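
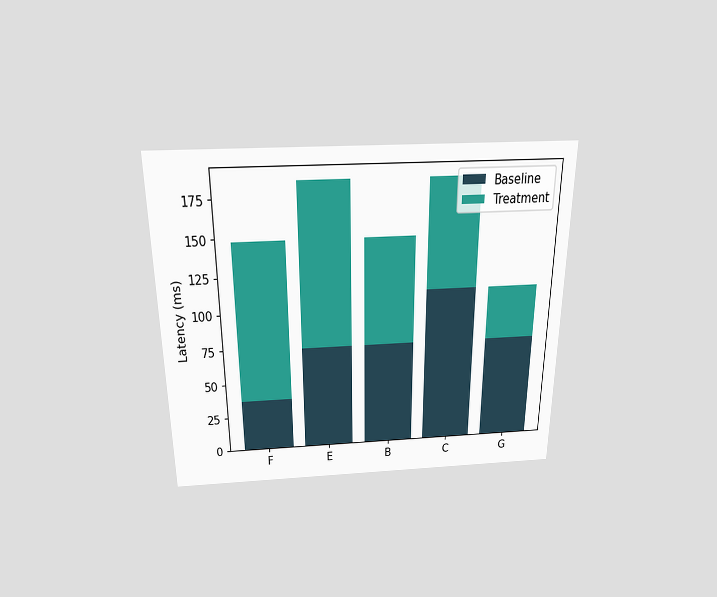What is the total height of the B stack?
The chart is viewed slightly from above. The B stack's top reaches 148ms on the y-axis.

148ms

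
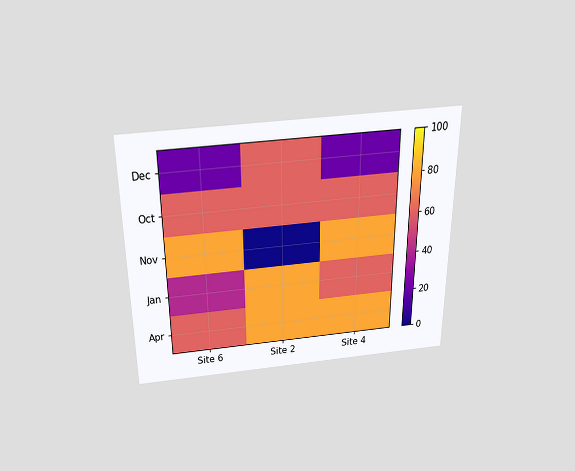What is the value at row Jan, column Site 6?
The chart is viewed slightly from above. Matching cell (Jan, Site 6) against the colorbar gives 40.

40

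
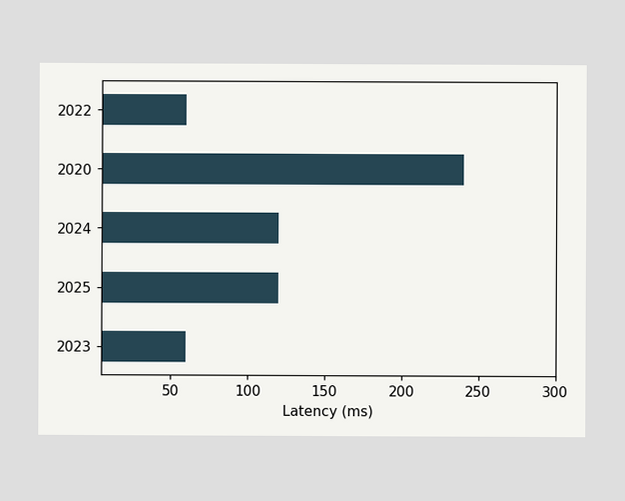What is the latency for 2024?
120ms

Reading along the chart's x-axis, the 2024 bar reaches 120ms.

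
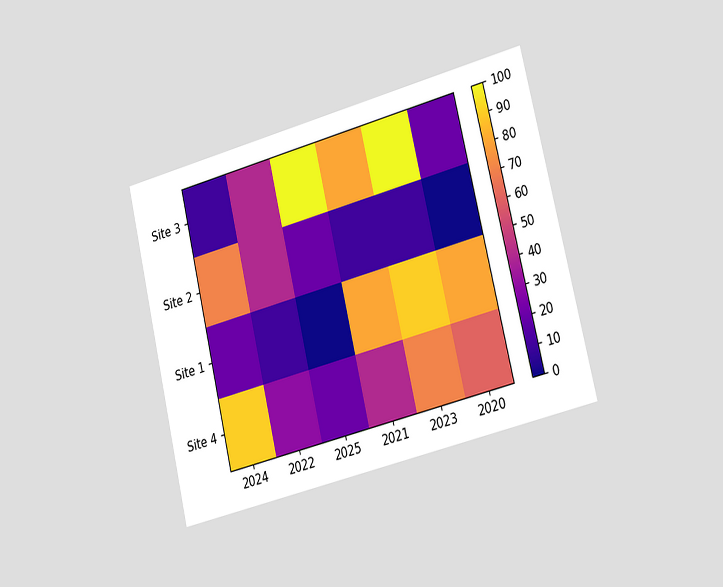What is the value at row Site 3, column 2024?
10

The chart is tilted about 14° counter-clockwise and viewed slightly from the right. Matching cell (Site 3, 2024) against the colorbar gives 10.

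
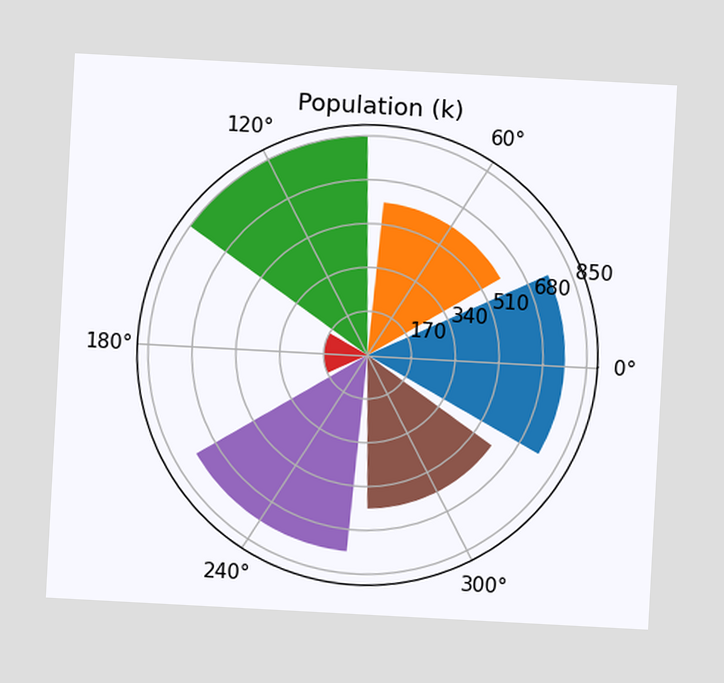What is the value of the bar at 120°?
850k

The chart is tilted about 3° clockwise. The bar at 120° reaches 850k on the radial axis.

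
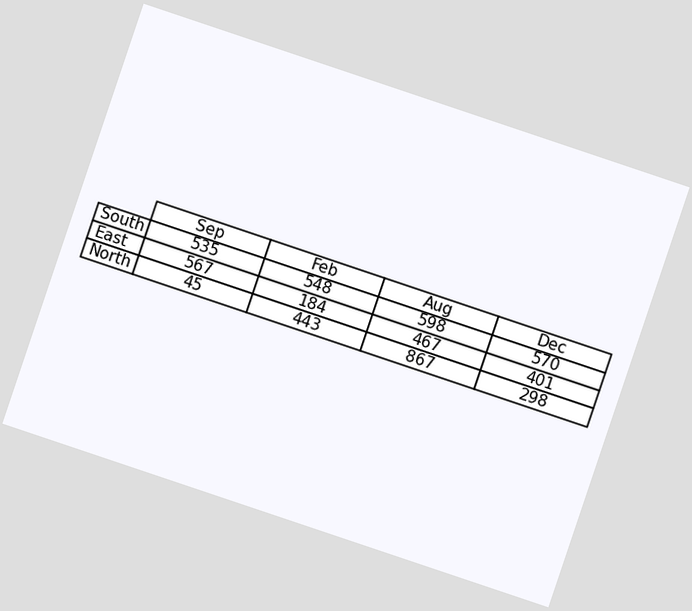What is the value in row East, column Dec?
The chart is tilted about 19° clockwise. The (East, Dec) cell reads 401.

401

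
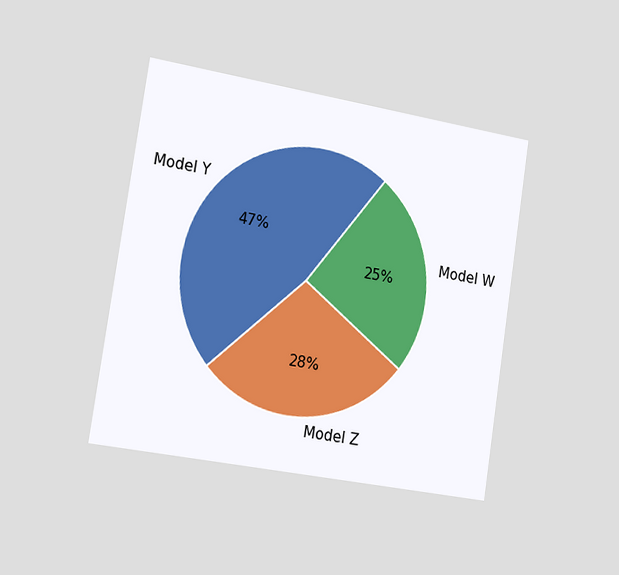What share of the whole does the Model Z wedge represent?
28%

The chart is tilted about 9° clockwise and viewed slightly from the left. The Model Z slice takes up 28% of the pie.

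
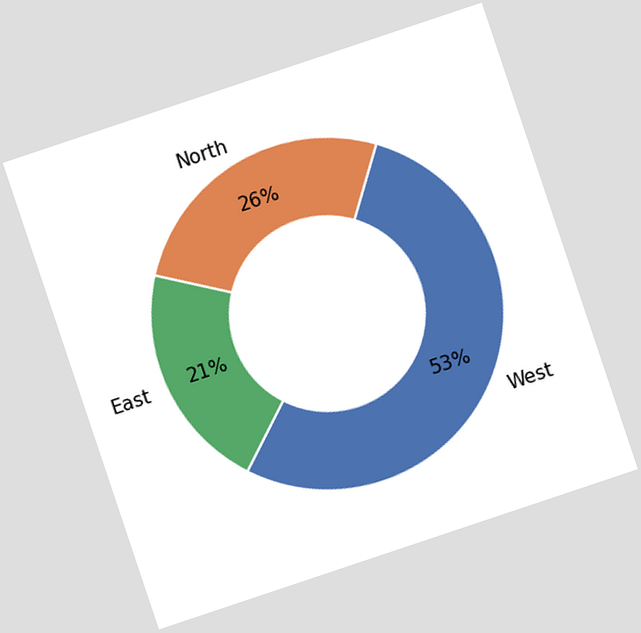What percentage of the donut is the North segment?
26%

The chart is tilted about 19° counter-clockwise. The North segment takes up 26% of the ring.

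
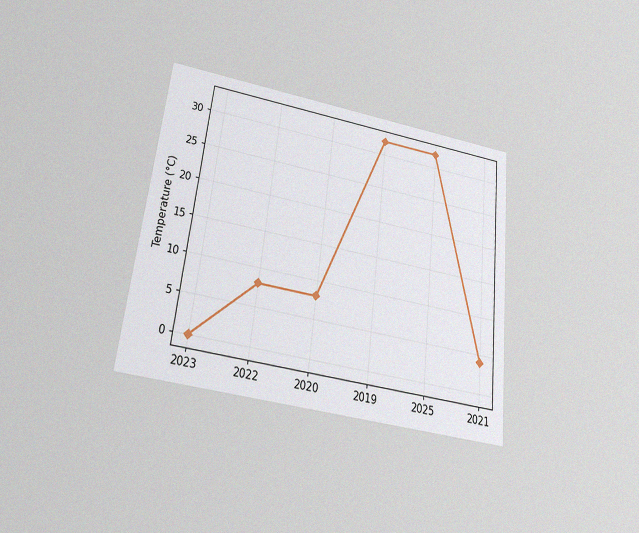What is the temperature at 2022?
The chart is tilted about 6° clockwise and viewed slightly from below, with some photo noise. At 2022, the line is at 8°C.

8°C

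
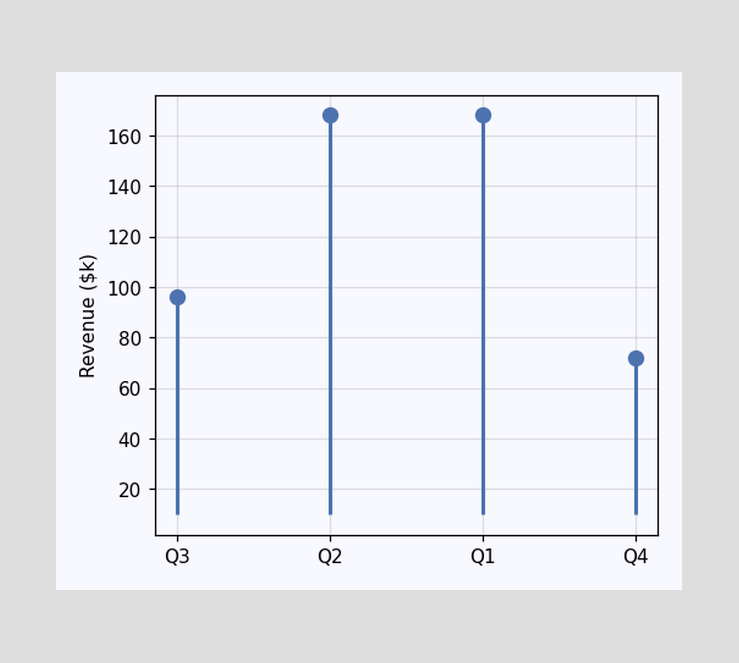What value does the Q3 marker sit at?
$96k

The Q3 marker sits at $96k.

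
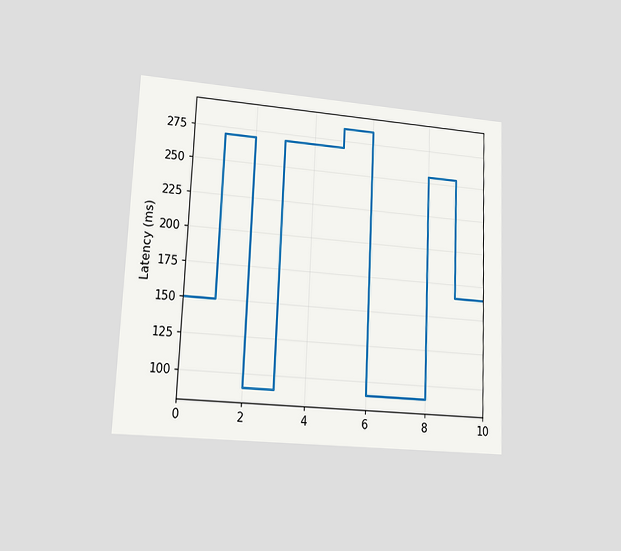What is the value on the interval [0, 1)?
The chart is tilted about 3° clockwise and viewed at a slight angle. On [0, 1) the step sits at 150ms.

150ms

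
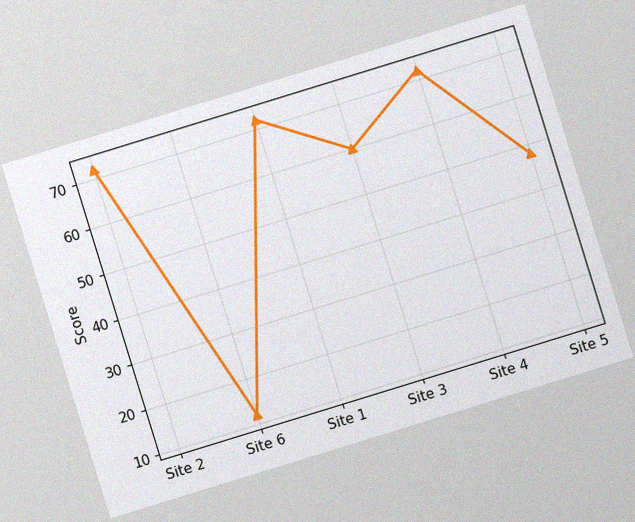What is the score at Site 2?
The chart is tilted about 17° counter-clockwise, with some photo noise. At Site 2, the line is at 72.

72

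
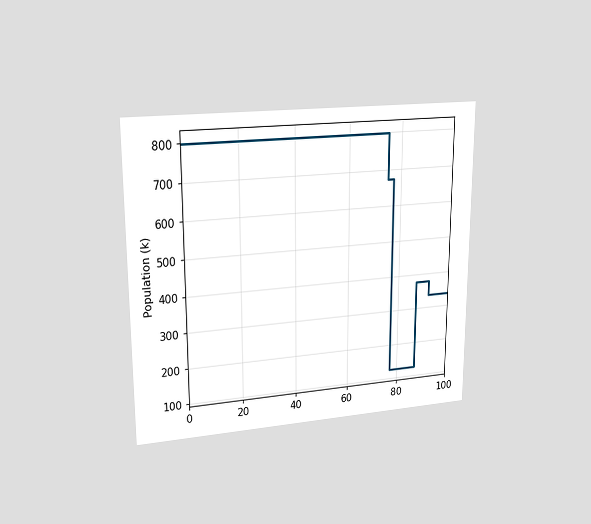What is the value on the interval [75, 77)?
The chart is viewed at a slight angle. On [75, 77) the step sits at 672k.

672k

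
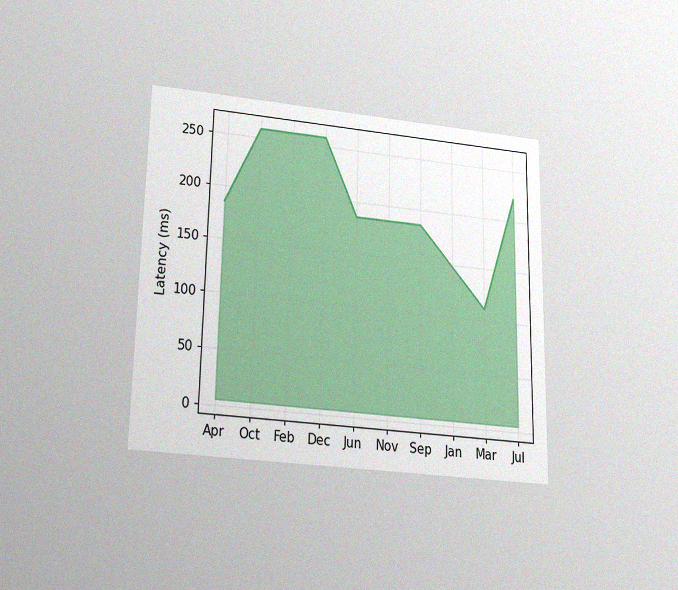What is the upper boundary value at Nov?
185ms

The chart is viewed slightly from below, with some photo noise. At Nov the upper boundary is at 185ms.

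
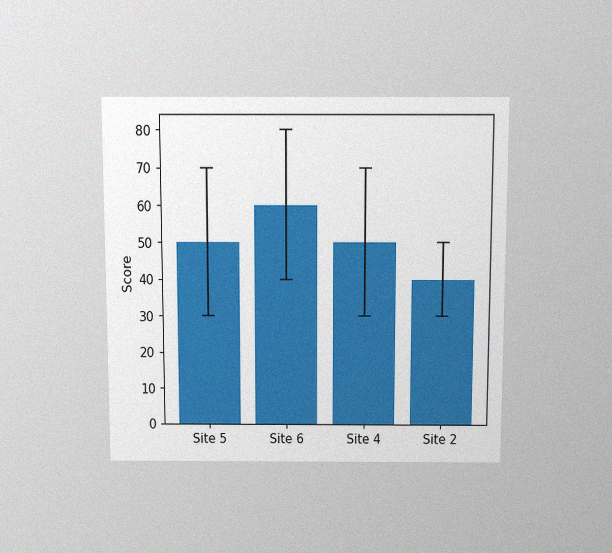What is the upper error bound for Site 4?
70

The chart is viewed slightly from above, with some photo noise. The Site 4 bar's upper whisker reaches 70.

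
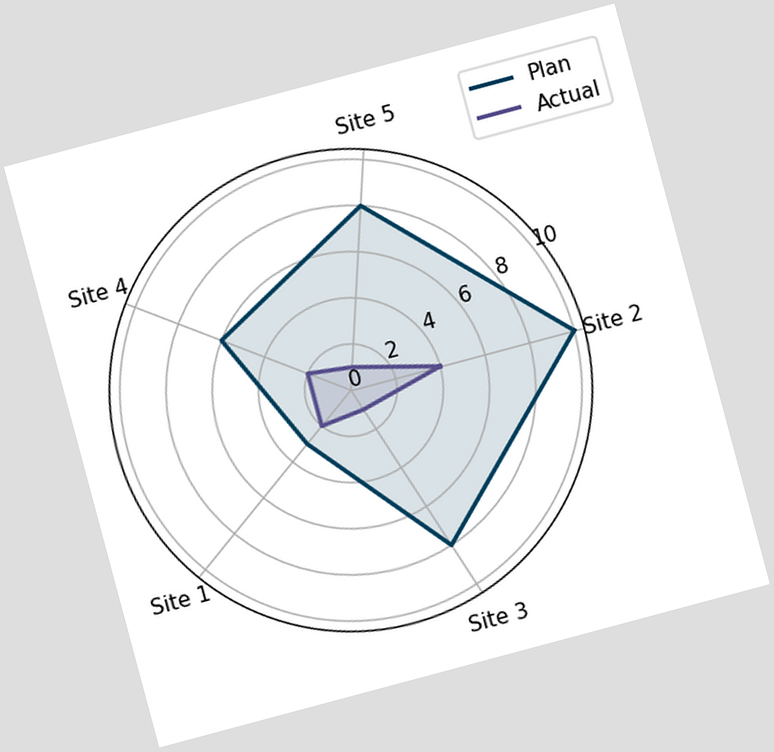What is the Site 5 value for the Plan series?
8

The chart is tilted about 15° counter-clockwise. On the Site 5 axis, Plan reaches 8.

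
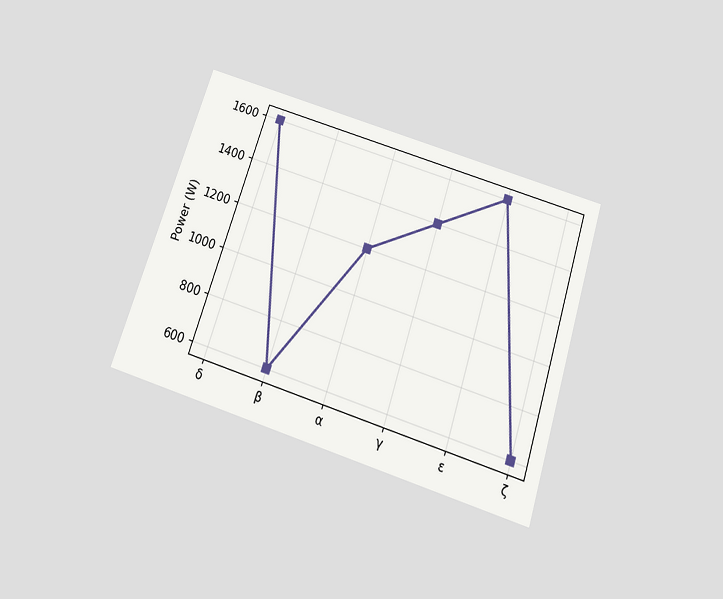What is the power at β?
The chart is tilted about 18° clockwise and viewed slightly from below. At β, the line is at 600W.

600W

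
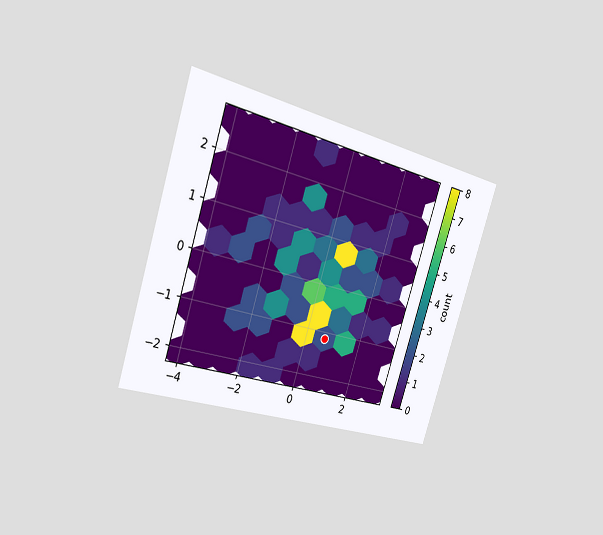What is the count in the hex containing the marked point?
The chart is tilted about 17° clockwise and viewed slightly from the left. The marked hex reads 2 on the colorbar.

2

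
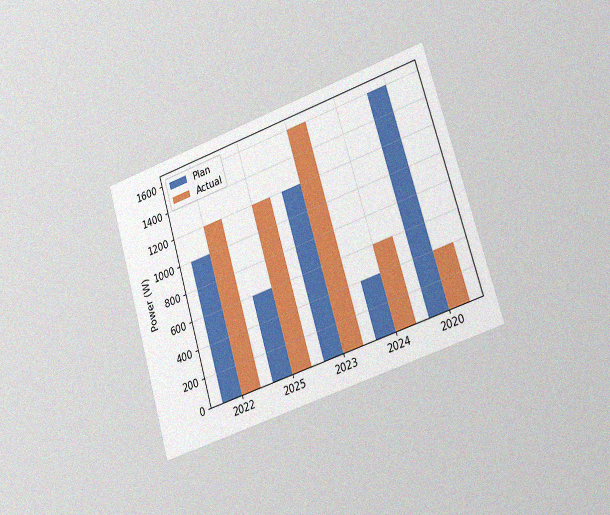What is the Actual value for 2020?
The chart is tilted about 17° counter-clockwise and viewed slightly from the right, with some photo noise. The Actual bar at 2020 reaches 400W on the y-axis.

400W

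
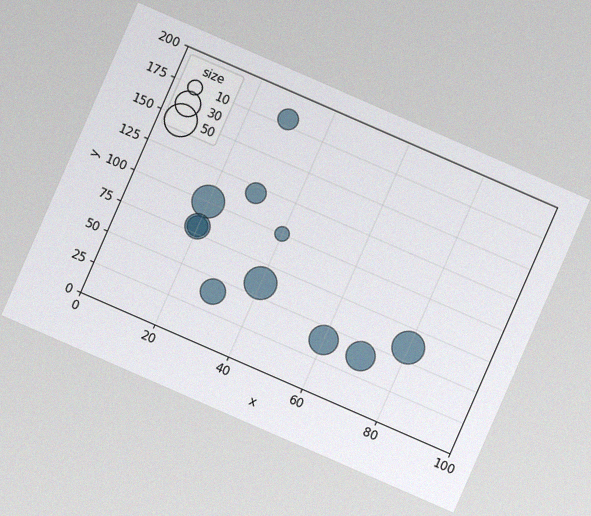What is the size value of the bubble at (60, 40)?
The chart is tilted about 24° clockwise, with some photo noise. Matching the bubble at (60, 40) against the size legend gives 40.

40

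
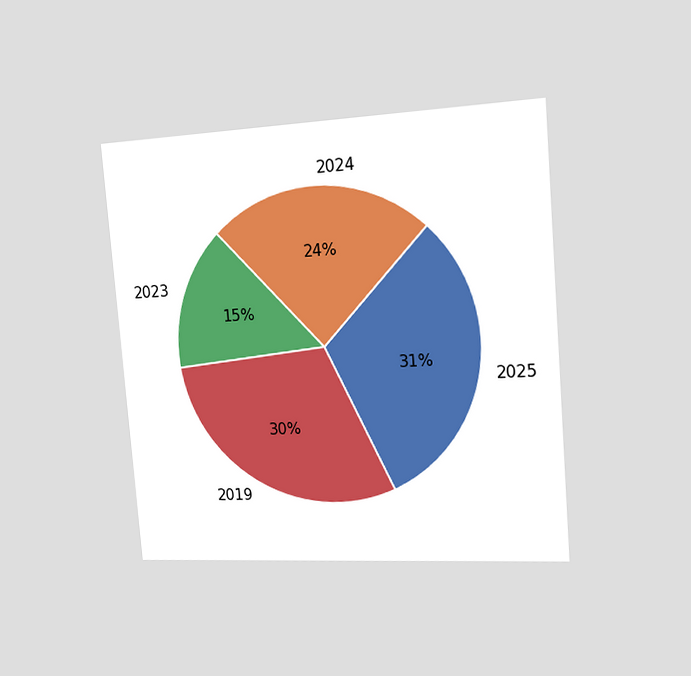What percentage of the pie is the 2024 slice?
The chart is tilted about 5° counter-clockwise and viewed slightly from the right. The 2024 slice takes up 24% of the pie.

24%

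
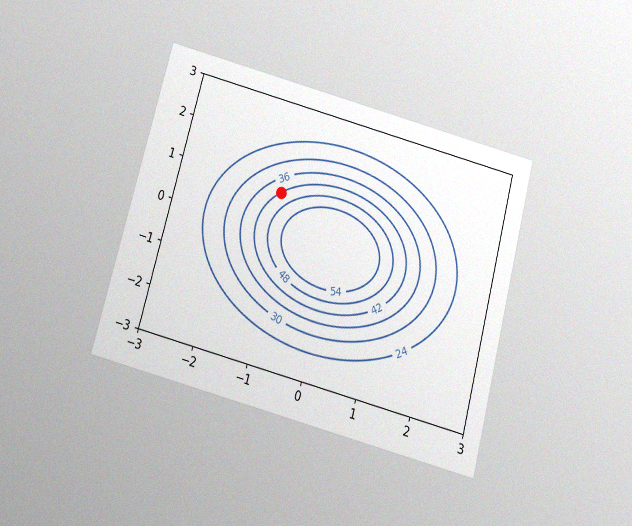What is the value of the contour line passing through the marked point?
The chart is tilted about 15° clockwise and viewed slightly from below, with some photo noise. The marked point sits on the contour labelled 42.

42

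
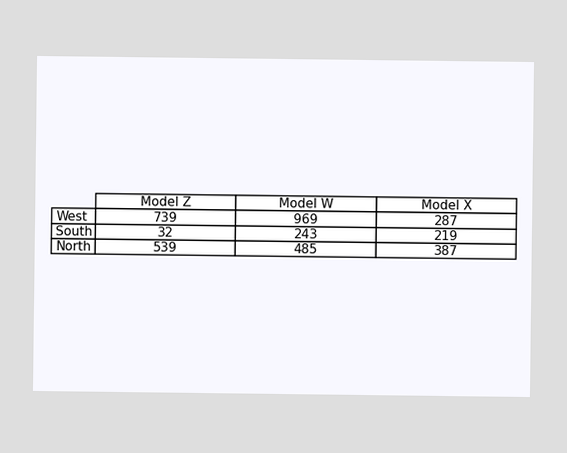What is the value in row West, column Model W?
969

The (West, Model W) cell reads 969.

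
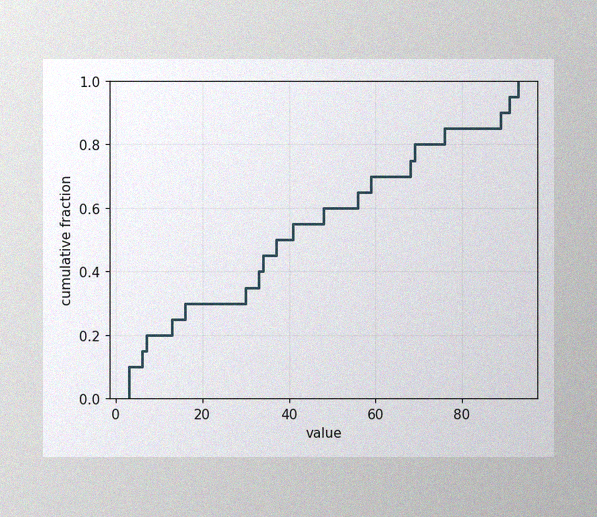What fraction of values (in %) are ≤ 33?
40%

The image has some photo noise and uneven lighting. At x=33 the ECDF step is at 40%.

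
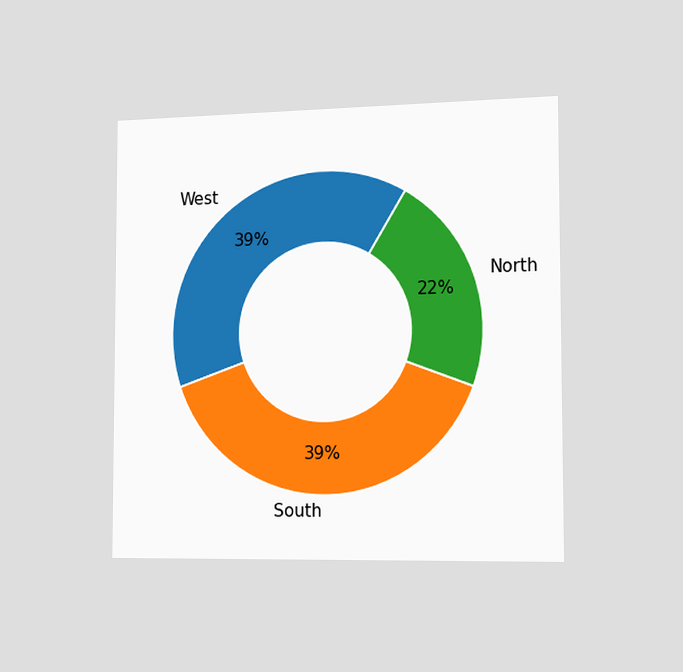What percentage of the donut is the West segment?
39%

The chart is viewed slightly from the right. The West segment takes up 39% of the ring.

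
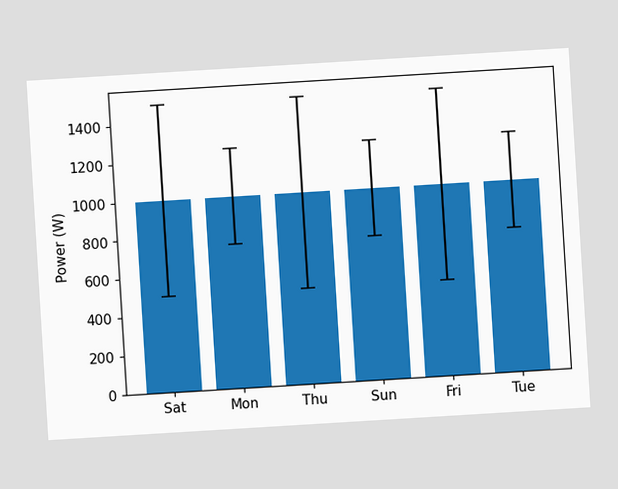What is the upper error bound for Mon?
The chart is tilted about 3° counter-clockwise. The Mon bar's upper whisker reaches 1250W.

1250W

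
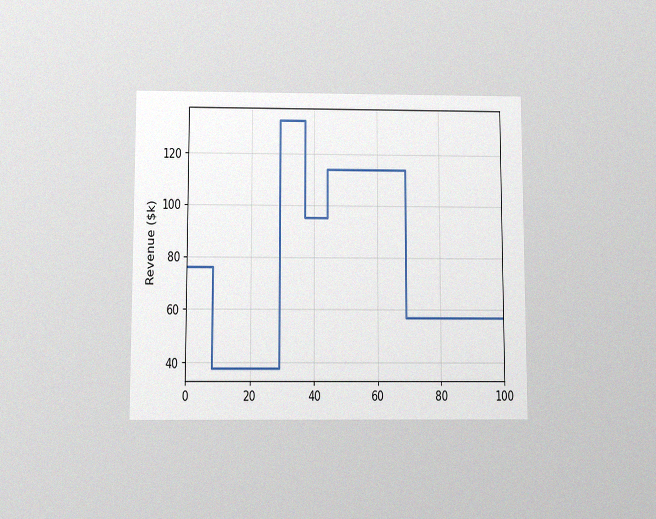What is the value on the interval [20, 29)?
The chart is viewed slightly from below, with some photo noise. On [20, 29) the step sits at $38k.

$38k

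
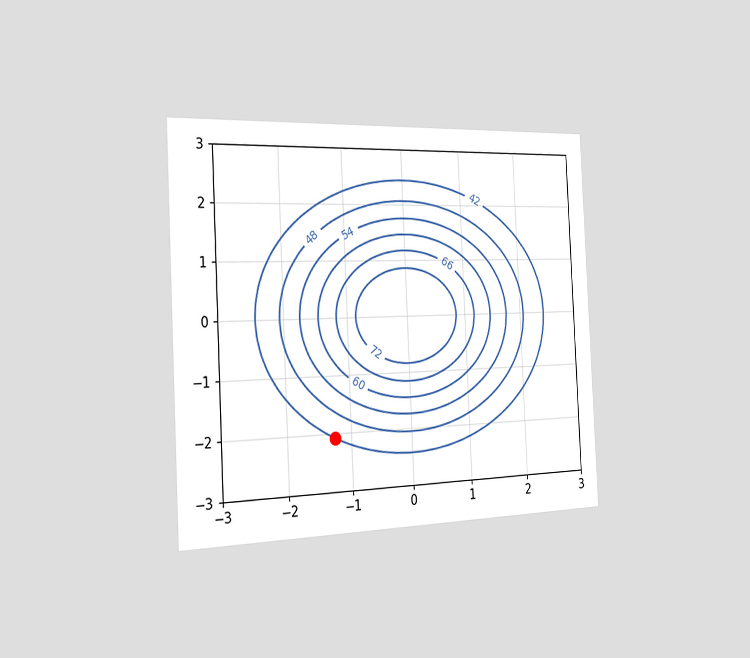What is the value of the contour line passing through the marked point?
The chart is tilted about 3° counter-clockwise and viewed slightly from the left. The marked point sits on the contour labelled 42.

42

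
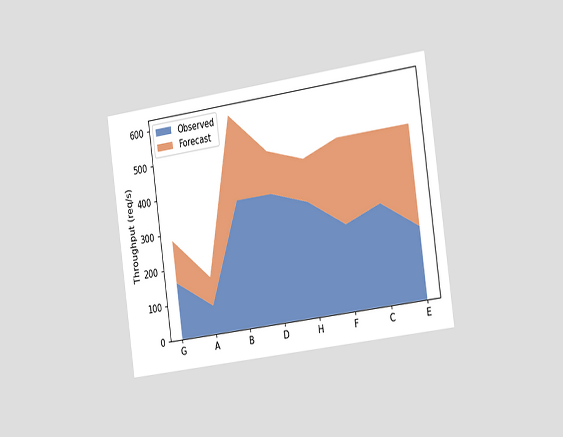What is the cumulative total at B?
The chart is tilted about 8° counter-clockwise and viewed slightly from the right. The stacked total at B reaches 600req/s.

600req/s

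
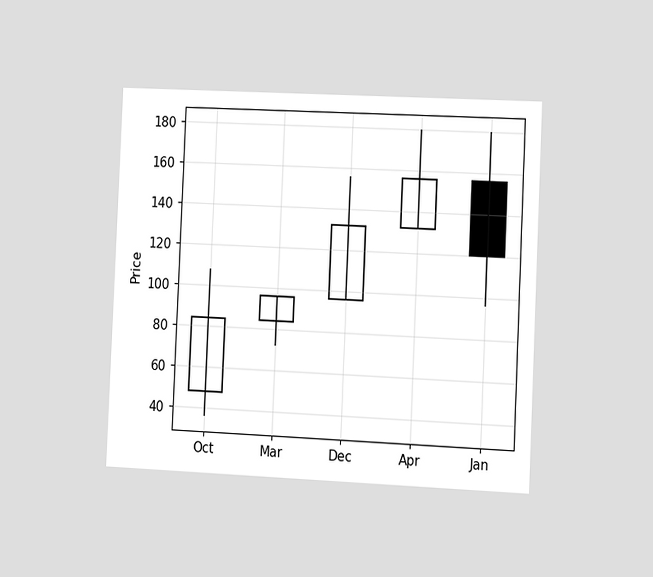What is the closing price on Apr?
156

The chart is tilted about 3° clockwise and viewed at a slight angle. The Apr candle closes at 156.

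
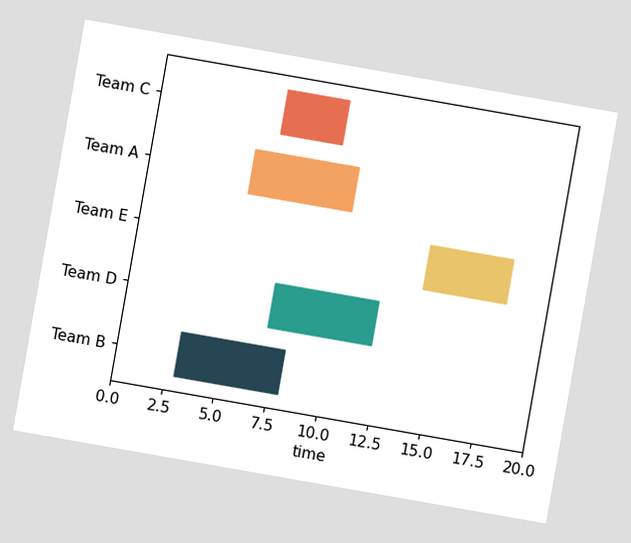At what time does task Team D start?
7

The chart is tilted about 10° clockwise. The Team D bar begins at t=7.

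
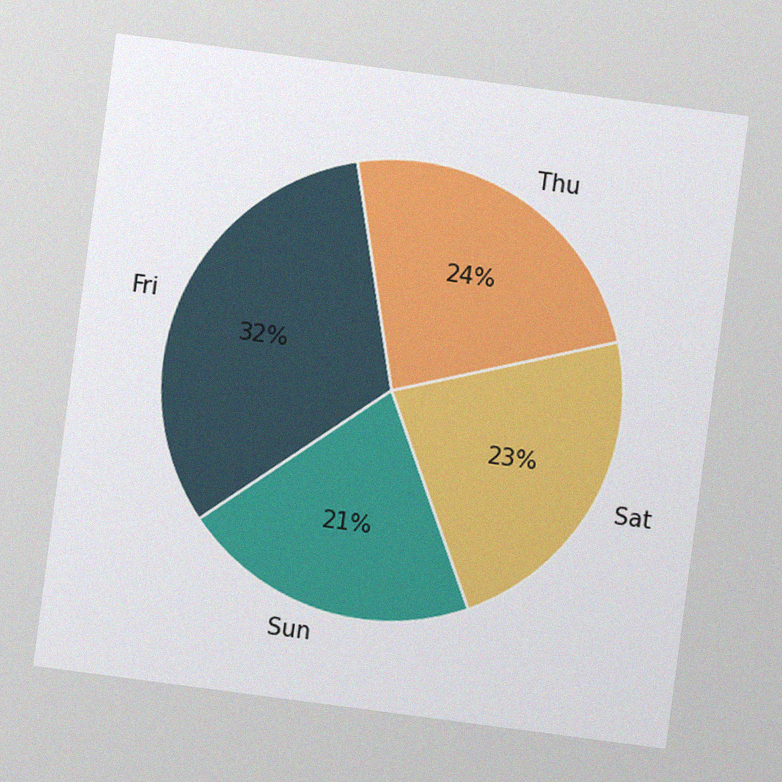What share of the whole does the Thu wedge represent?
The chart is tilted about 7° clockwise, with some photo noise. The Thu slice takes up 24% of the pie.

24%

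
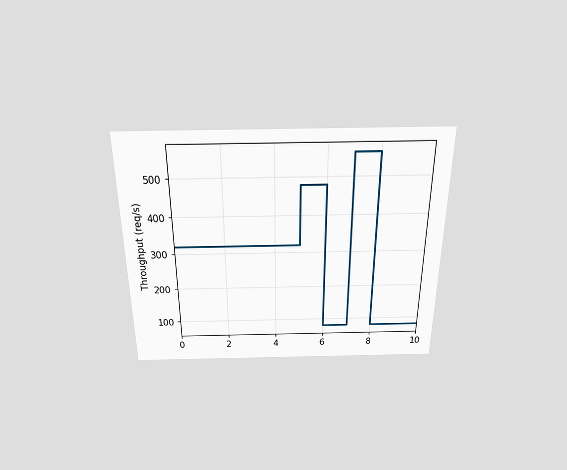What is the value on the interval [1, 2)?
320req/s

The chart is viewed slightly from above. On [1, 2) the step sits at 320req/s.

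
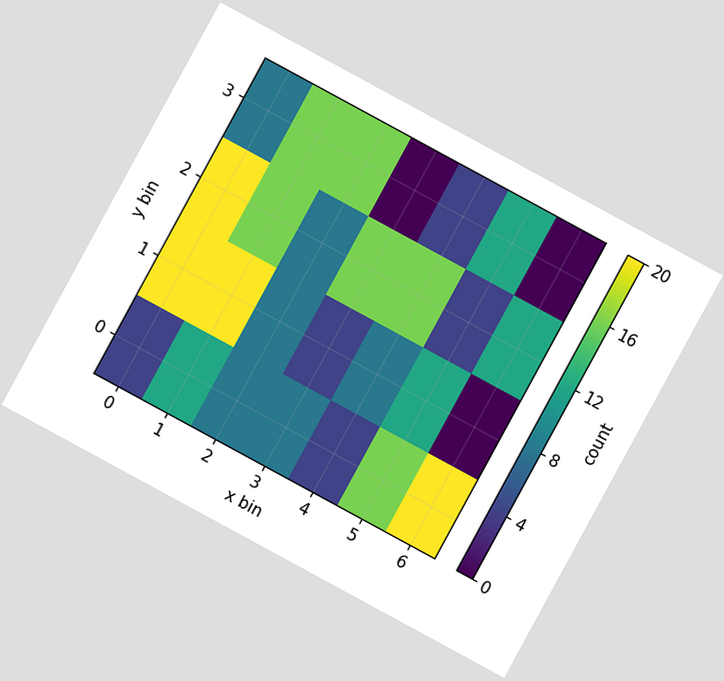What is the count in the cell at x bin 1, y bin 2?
The chart is tilted about 29° clockwise. Matching the cell (1, 2) against the colorbar gives 16.

16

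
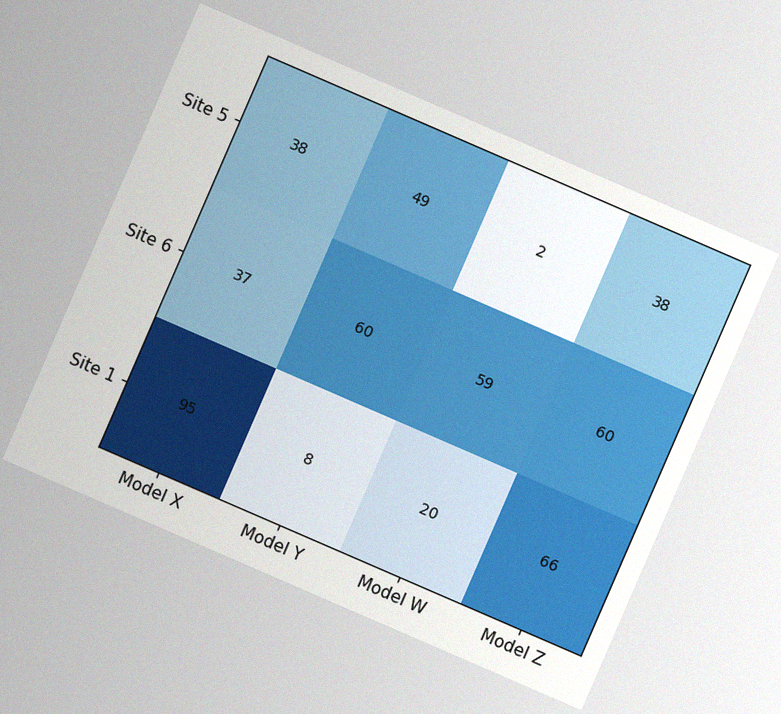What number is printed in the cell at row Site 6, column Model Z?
60

The chart is tilted about 23° clockwise, with some photo noise. The (Site 6, Model Z) cell reads 60.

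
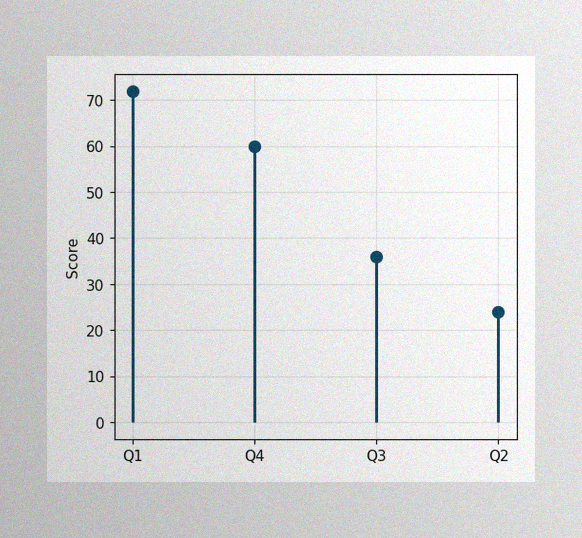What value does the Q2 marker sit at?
24

The image has some photo noise and uneven lighting. The Q2 marker sits at 24.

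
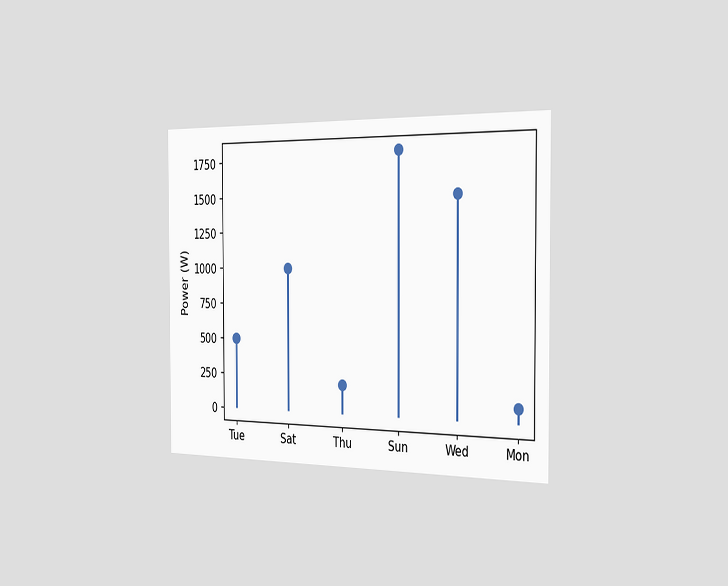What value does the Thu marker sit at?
200W

The chart is viewed slightly from the right. The Thu marker sits at 200W.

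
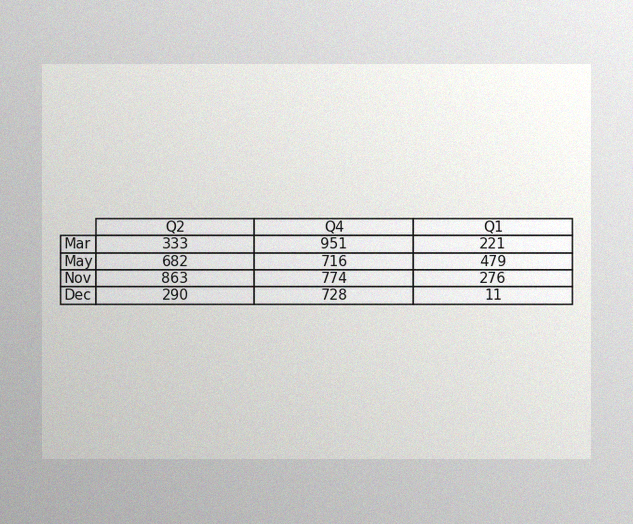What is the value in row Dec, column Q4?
The image has some photo noise and uneven lighting. The (Dec, Q4) cell reads 728.

728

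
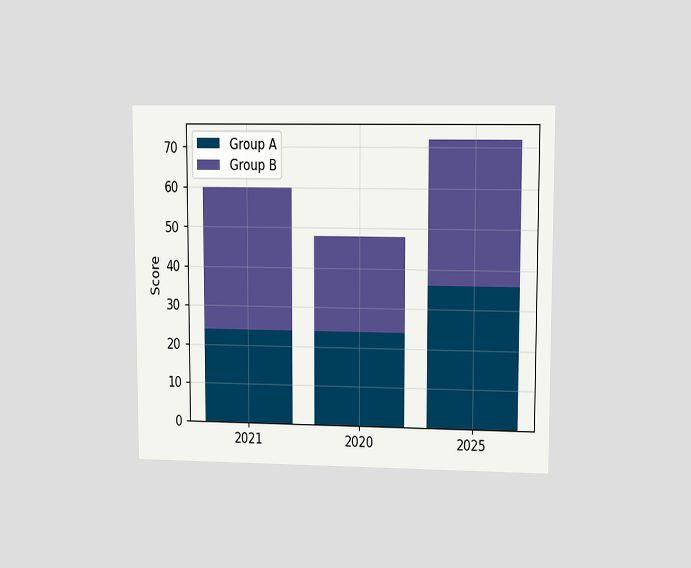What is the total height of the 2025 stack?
The chart is viewed at a slight angle. The 2025 stack's top reaches 72 on the y-axis.

72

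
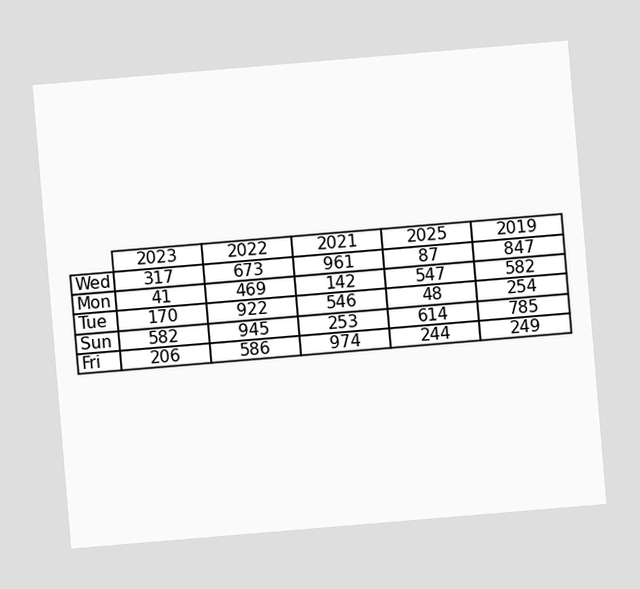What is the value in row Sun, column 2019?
785

The chart is tilted about 5° counter-clockwise. The (Sun, 2019) cell reads 785.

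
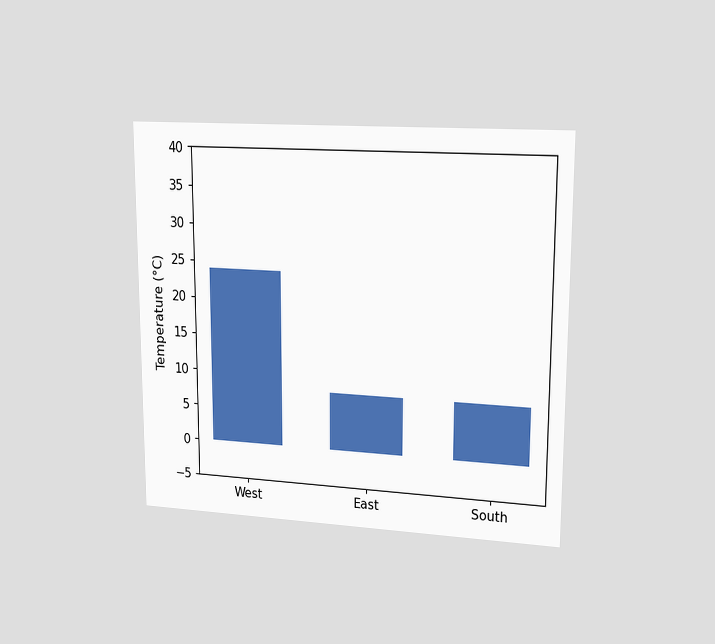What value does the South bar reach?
8°C

The chart is viewed slightly from the right. Reading along the chart's y-axis, the South bar reaches 8°C.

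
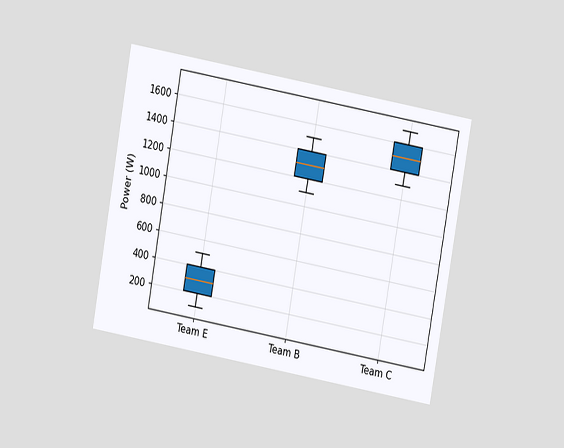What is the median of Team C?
The chart is tilted about 10° clockwise and viewed at a slight angle. The median line in the Team C box sits at 1500W.

1500W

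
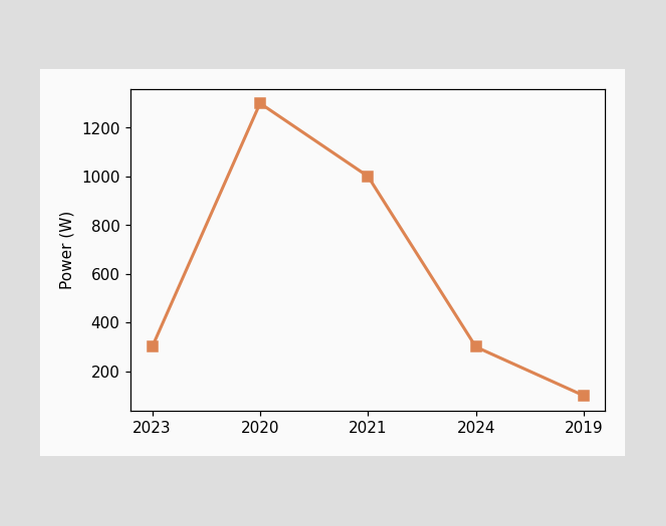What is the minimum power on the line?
The lowest point is at 2019, and reading across to the y-axis gives 100W.

100W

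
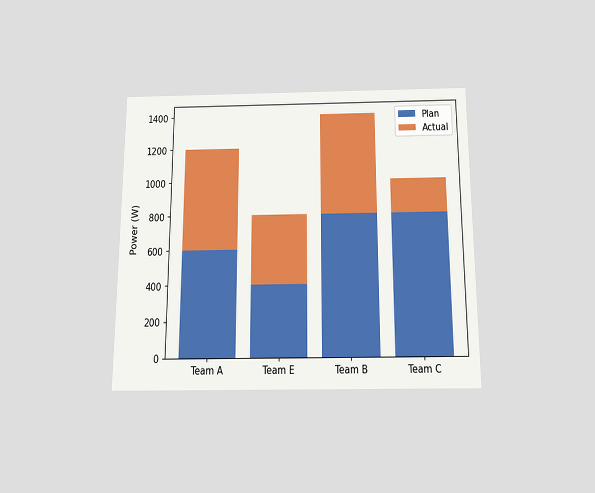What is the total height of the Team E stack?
800W

The chart is viewed slightly from below. The Team E stack's top reaches 800W on the y-axis.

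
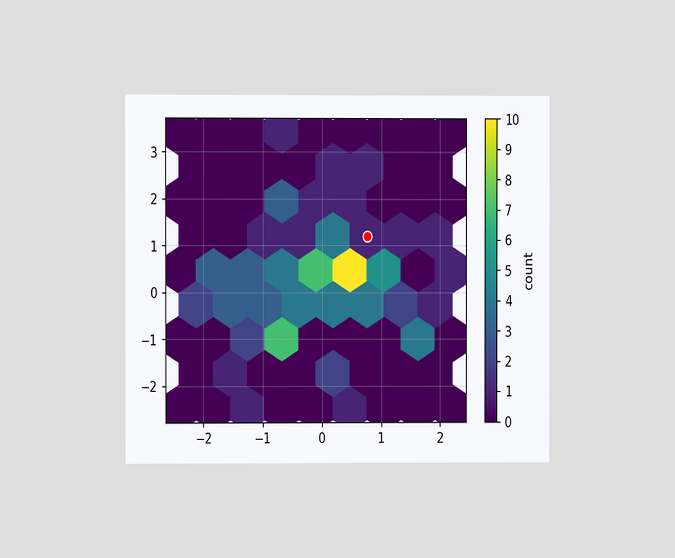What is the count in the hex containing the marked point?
The chart is viewed at a slight angle. The marked hex reads 1 on the colorbar.

1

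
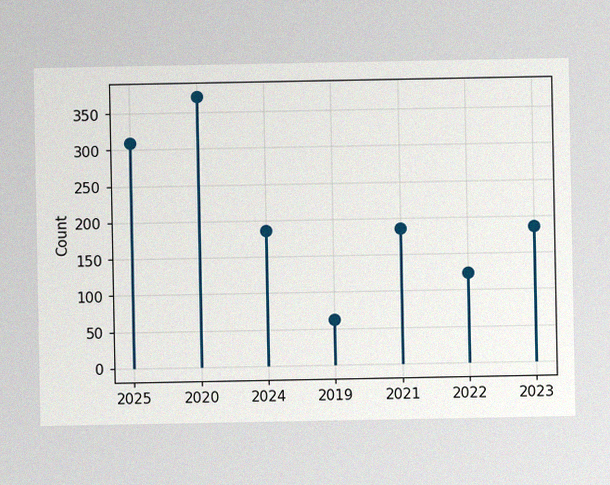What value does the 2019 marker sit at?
The image has some photo noise and uneven lighting. The 2019 marker sits at 62.

62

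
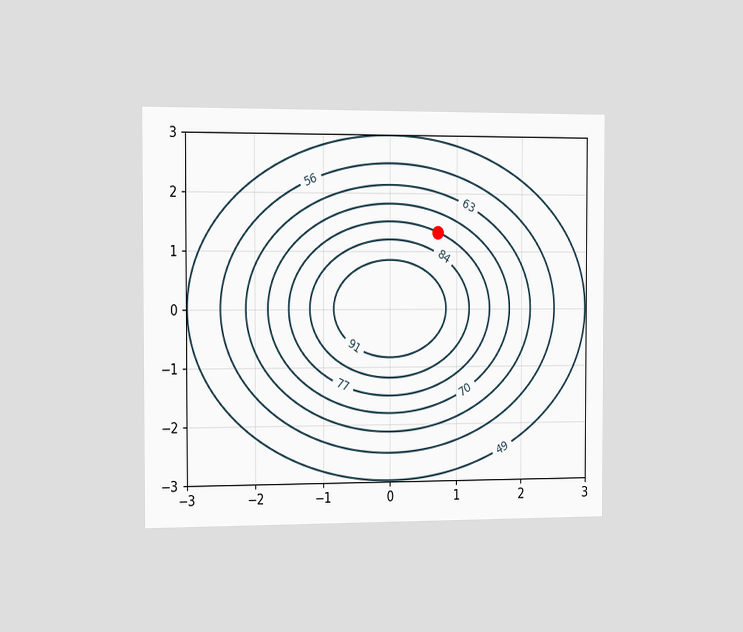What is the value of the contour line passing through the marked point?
77

The chart is viewed slightly from the left. The marked point sits on the contour labelled 77.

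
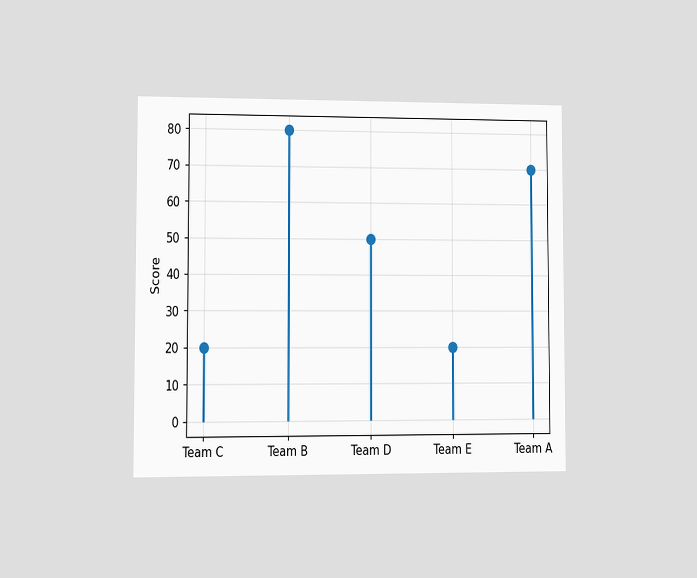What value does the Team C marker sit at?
The chart is viewed at a slight angle. The Team C marker sits at 20.

20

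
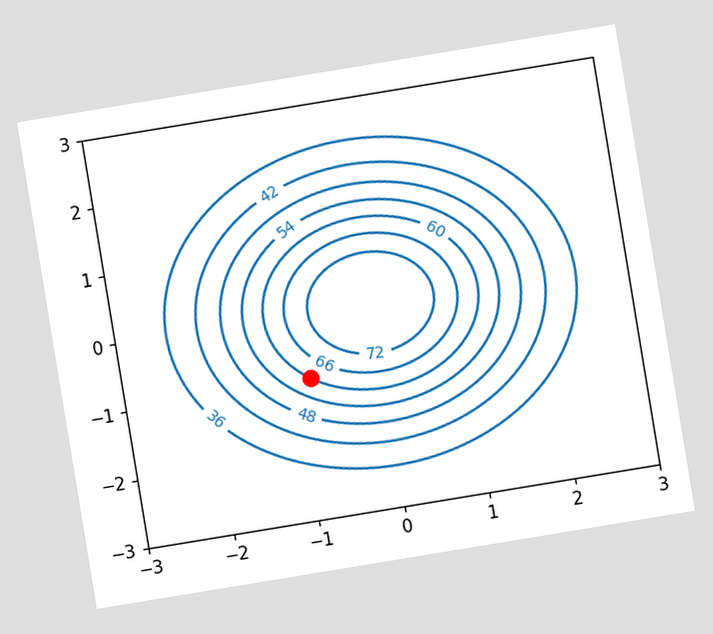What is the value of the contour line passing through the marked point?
60

The chart is tilted about 9° counter-clockwise. The marked point sits on the contour labelled 60.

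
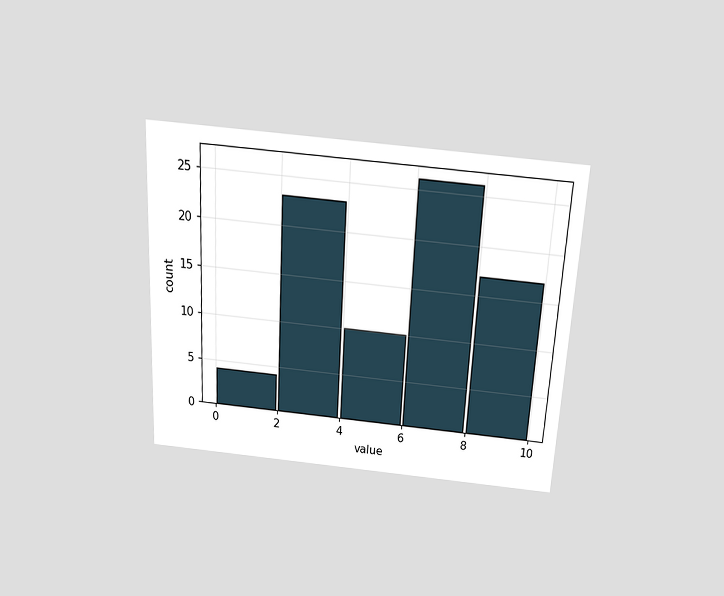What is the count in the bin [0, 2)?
The chart is tilted about 3° clockwise and viewed slightly from above. The [0, 2) bin has height 4.

4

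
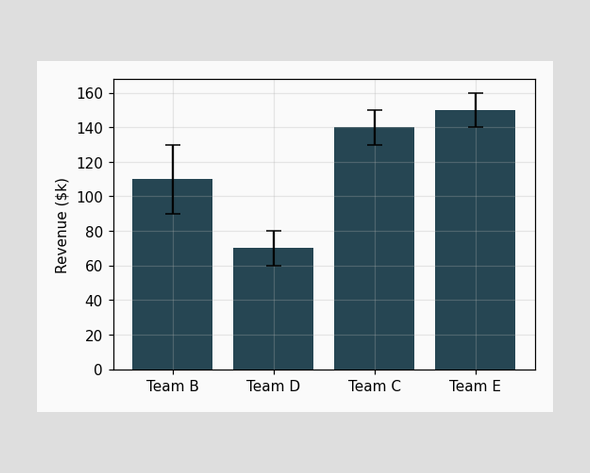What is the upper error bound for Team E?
$160k

The Team E bar's upper whisker reaches $160k.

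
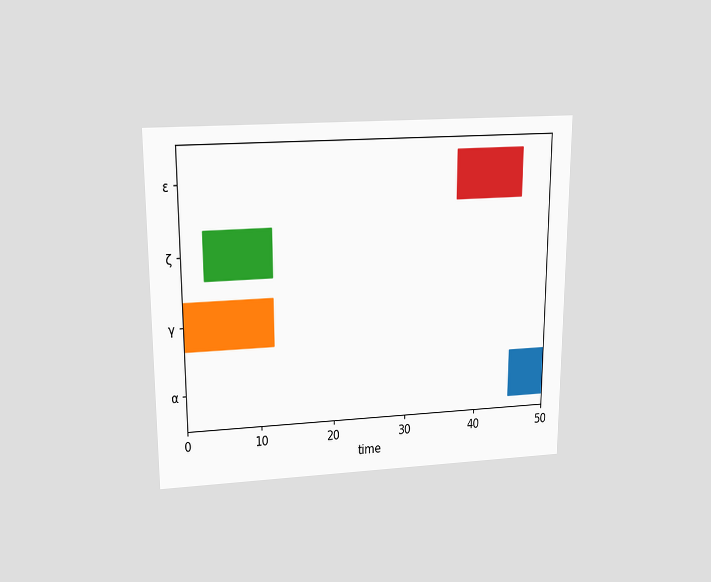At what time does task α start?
The chart is viewed slightly from above. The α bar begins at t=45.

45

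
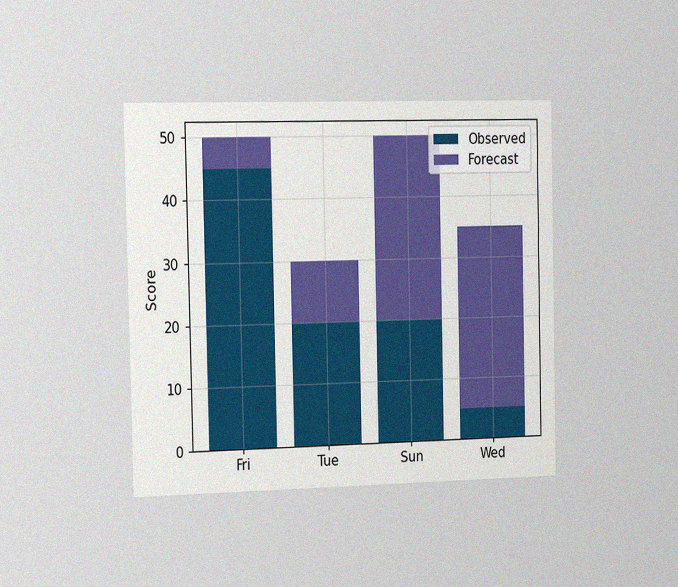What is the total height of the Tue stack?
The chart is viewed slightly from the left, with some photo noise. The Tue stack's top reaches 30 on the y-axis.

30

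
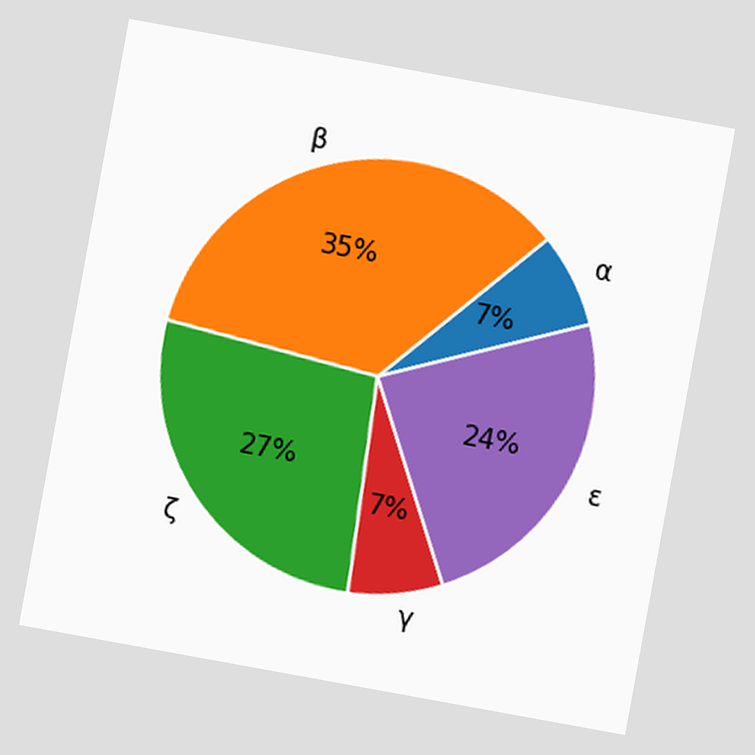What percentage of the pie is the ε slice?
24%

The chart is tilted about 10° clockwise. The ε slice takes up 24% of the pie.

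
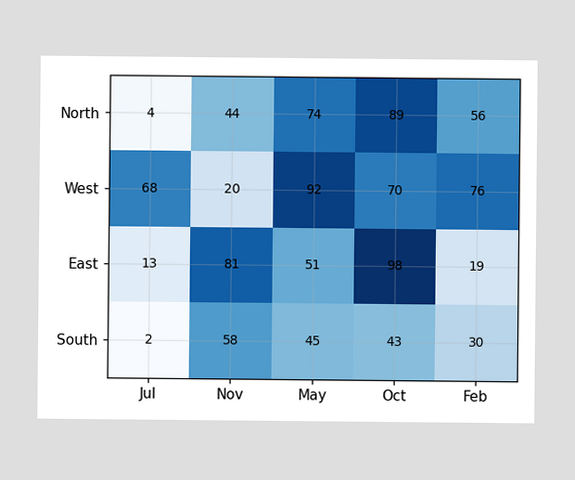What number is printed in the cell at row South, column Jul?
The (South, Jul) cell reads 2.

2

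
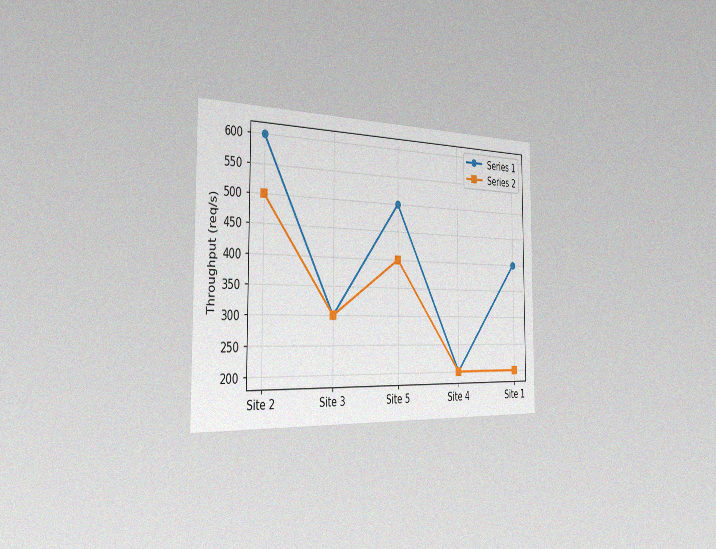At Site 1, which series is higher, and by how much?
Series 1, by 200req/s

The chart is viewed slightly from the left, with some photo noise. At Site 1, Series 1 sits above the other line by 200req/s.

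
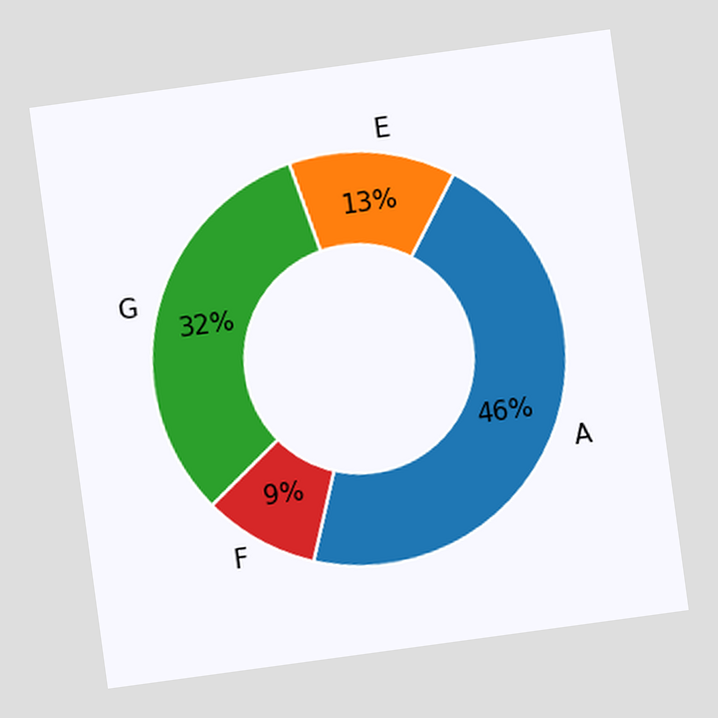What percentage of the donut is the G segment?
The chart is tilted about 8° counter-clockwise. The G segment takes up 32% of the ring.

32%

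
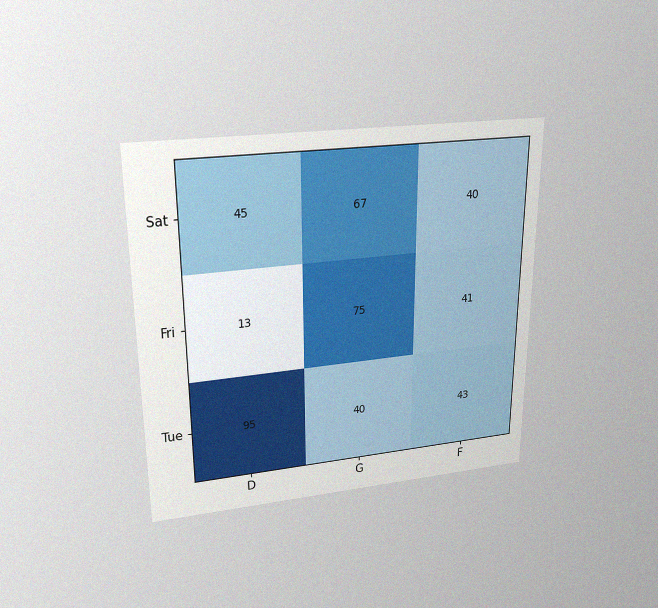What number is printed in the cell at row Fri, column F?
41

The chart is viewed slightly from above, with some photo noise. The (Fri, F) cell reads 41.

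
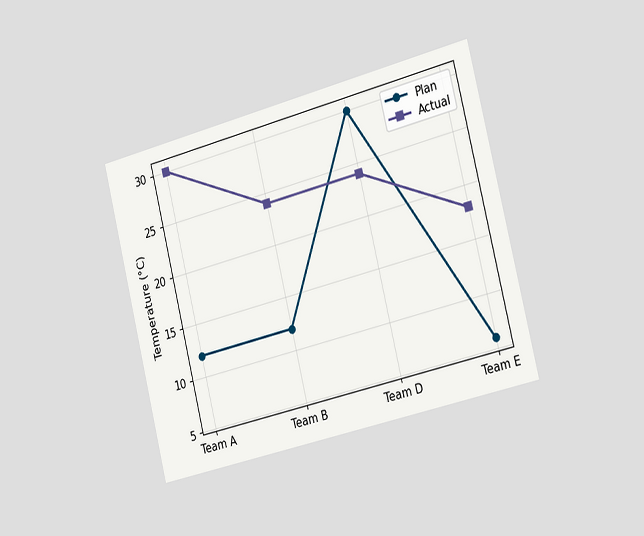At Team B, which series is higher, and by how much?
Actual, by 12°C

The chart is tilted about 14° counter-clockwise and viewed slightly from the right. At Team B, Actual sits above the other line by 12°C.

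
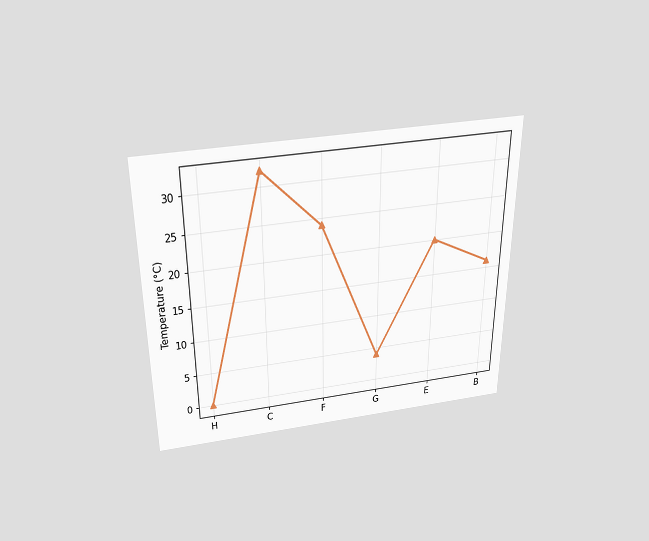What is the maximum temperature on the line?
The chart is viewed slightly from above. The highest point is at C, and reading across to the y-axis gives 32°C.

32°C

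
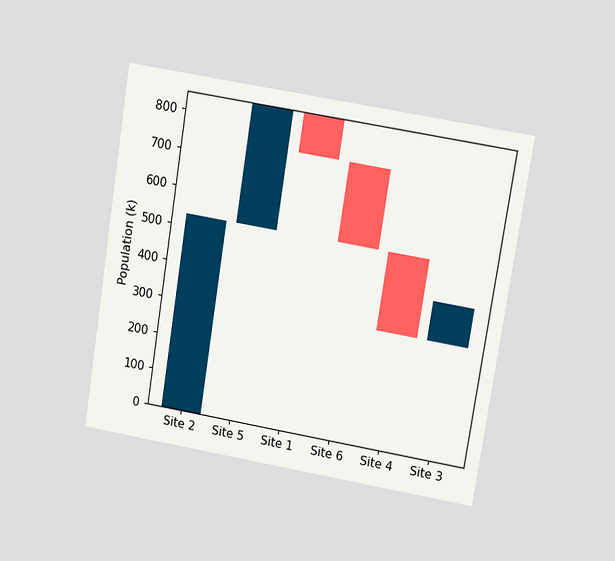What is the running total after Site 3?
424k

The chart is tilted about 9° clockwise and viewed at a slight angle. After Site 3 the running total reaches 424k.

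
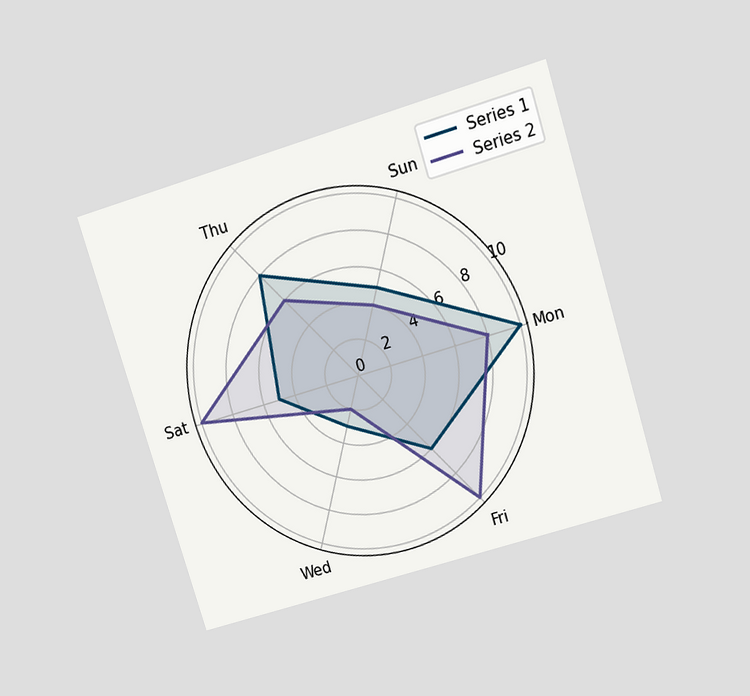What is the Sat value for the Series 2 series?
10

The chart is tilted about 17° counter-clockwise and viewed slightly from above. On the Sat axis, Series 2 reaches 10.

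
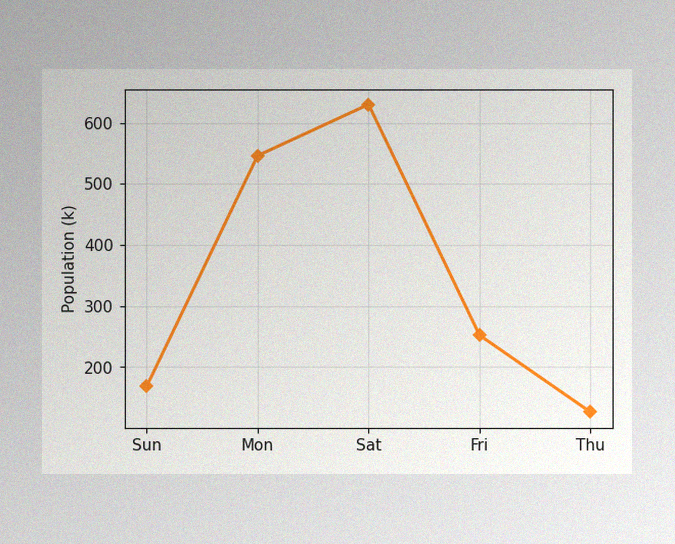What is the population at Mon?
The image has some photo noise and uneven lighting. At Mon, the line is at 546k.

546k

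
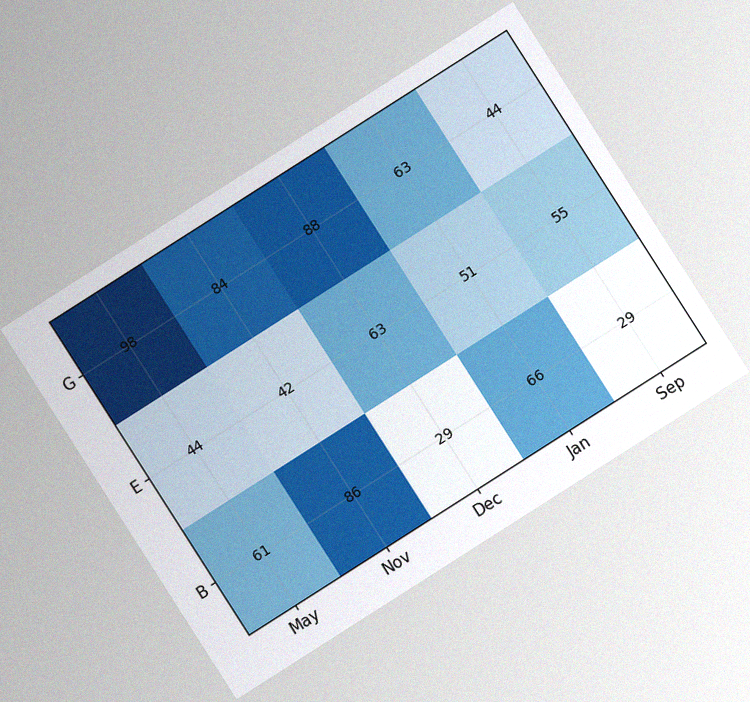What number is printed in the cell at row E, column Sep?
55

The chart is tilted about 33° counter-clockwise, with some photo noise. The (E, Sep) cell reads 55.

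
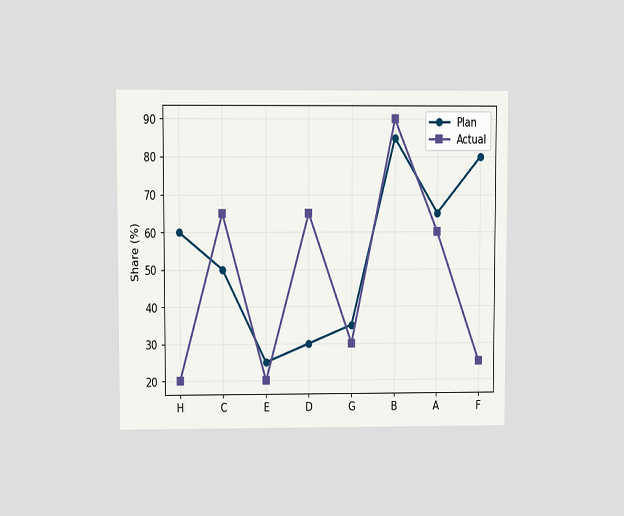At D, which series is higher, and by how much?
The chart is viewed at a slight angle. At D, Actual sits above the other line by 35%.

Actual, by 35%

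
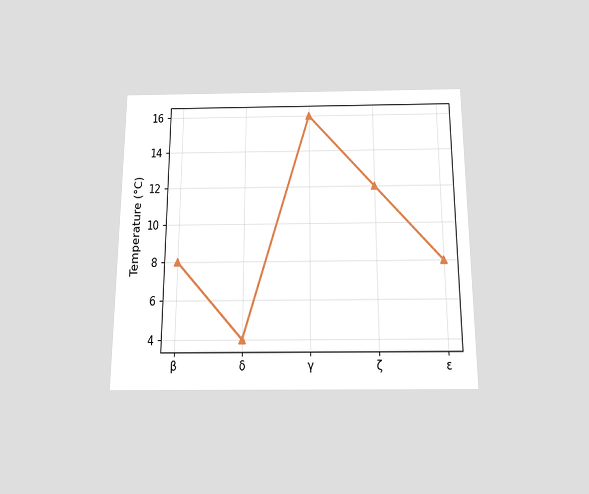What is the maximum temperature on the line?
16°C

The chart is viewed slightly from below. The highest point is at γ, and reading across to the y-axis gives 16°C.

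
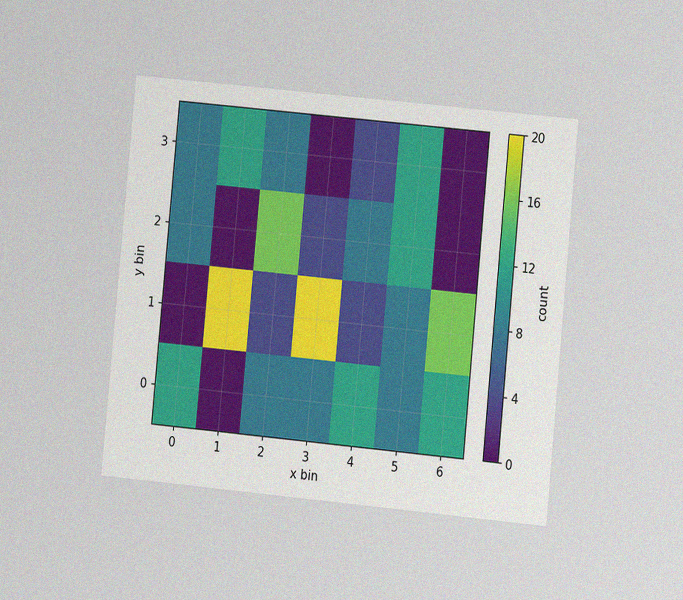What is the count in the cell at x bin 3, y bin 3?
0

The chart is tilted about 5° clockwise and viewed at a slight angle, with some photo noise. Matching the cell (3, 3) against the colorbar gives 0.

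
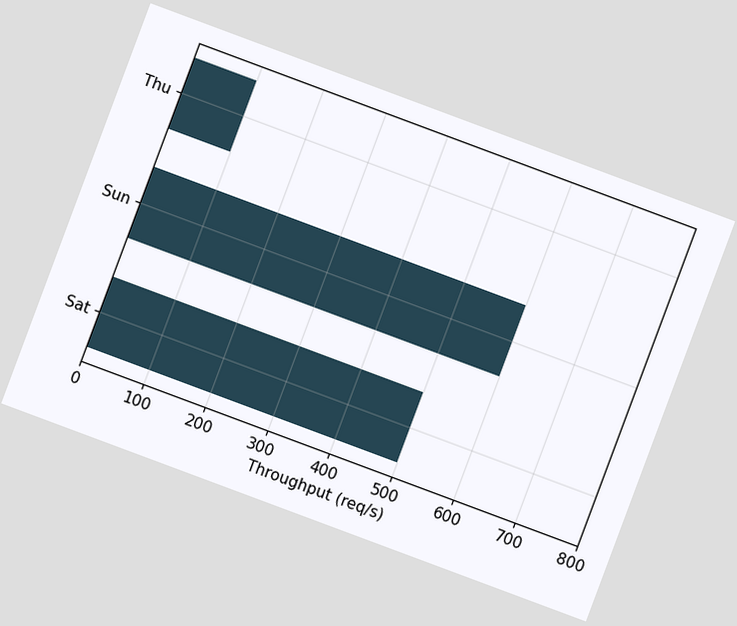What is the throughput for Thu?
100req/s

The chart is tilted about 20° clockwise. Reading along the chart's x-axis, the Thu bar reaches 100req/s.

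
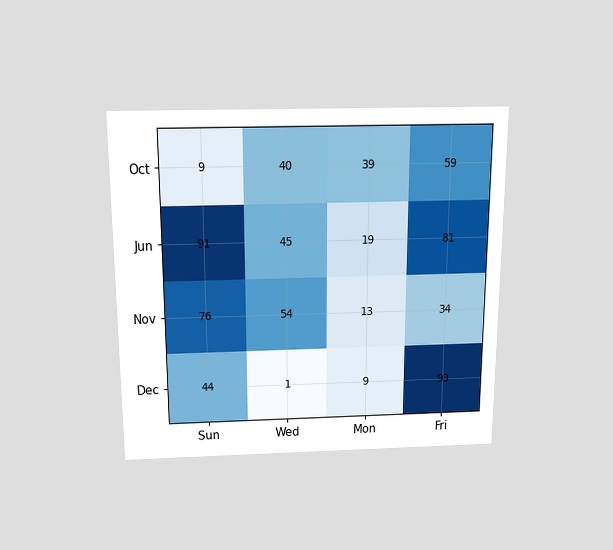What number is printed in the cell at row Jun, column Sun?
91

The chart is viewed slightly from above. The (Jun, Sun) cell reads 91.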